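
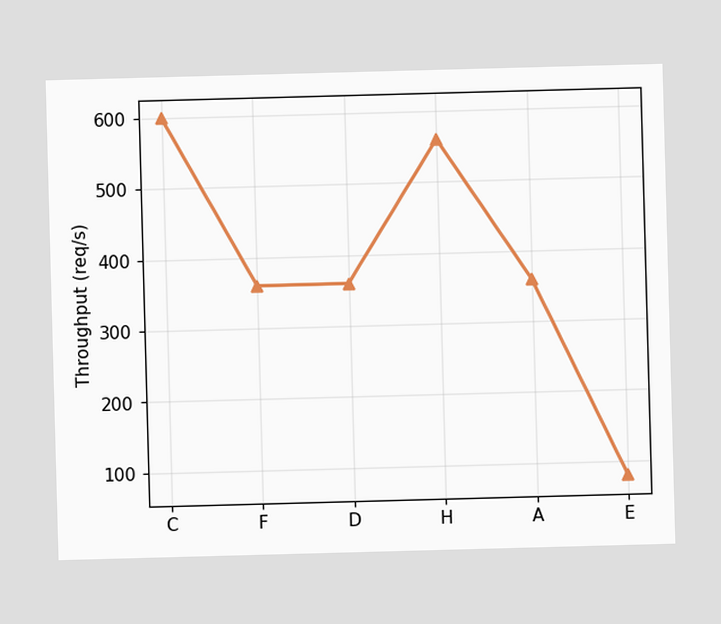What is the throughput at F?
360req/s

At F, the line is at 360req/s.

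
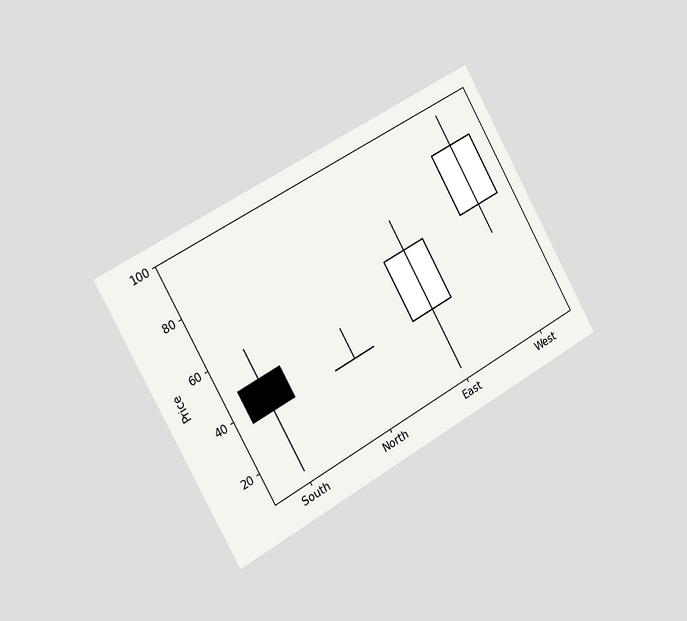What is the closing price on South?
The chart is tilted about 29° counter-clockwise and viewed slightly from the left. The South candle closes at 36.

36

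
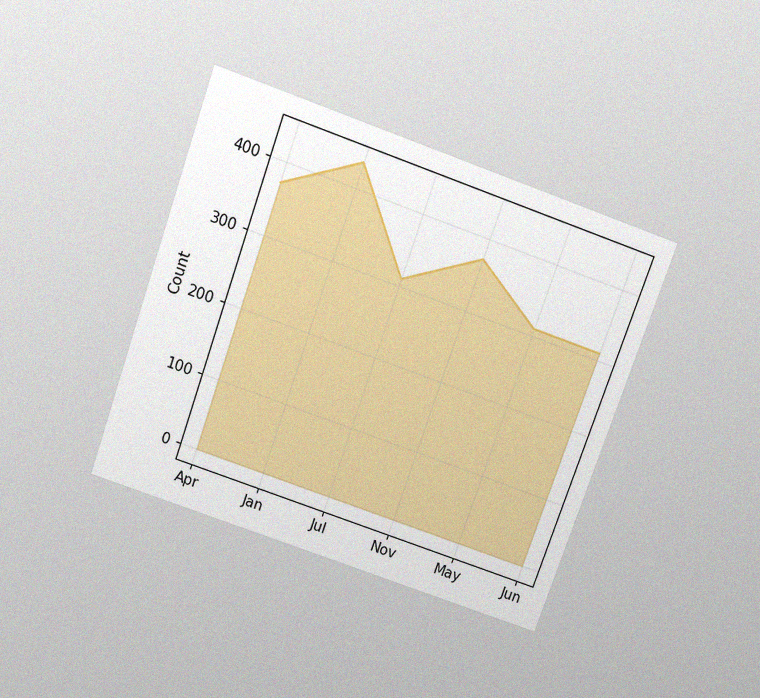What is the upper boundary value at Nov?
The chart is tilted about 20° clockwise and viewed slightly from above, with some photo noise. At Nov the upper boundary is at 372.

372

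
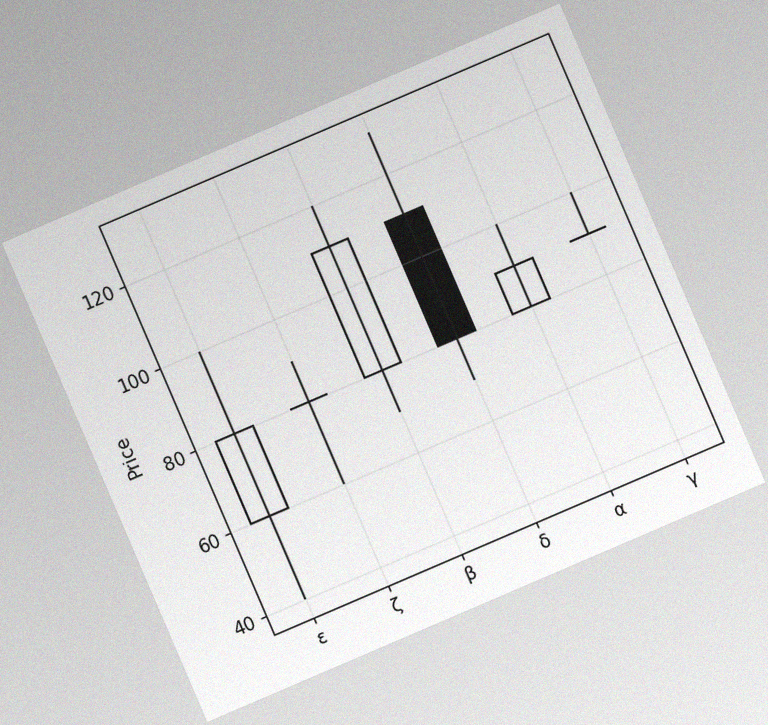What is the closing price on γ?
The chart is tilted about 23° counter-clockwise, with some photo noise. The γ candle closes at 90.

90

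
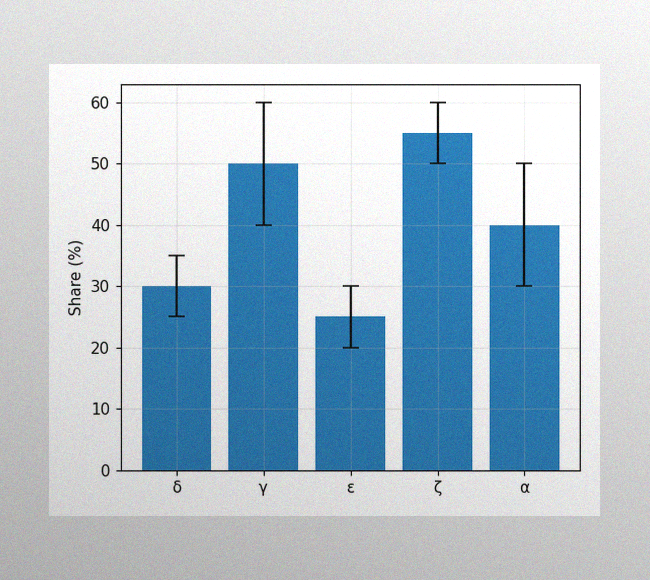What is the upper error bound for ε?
The image has some photo noise and uneven lighting. The ε bar's upper whisker reaches 30%.

30%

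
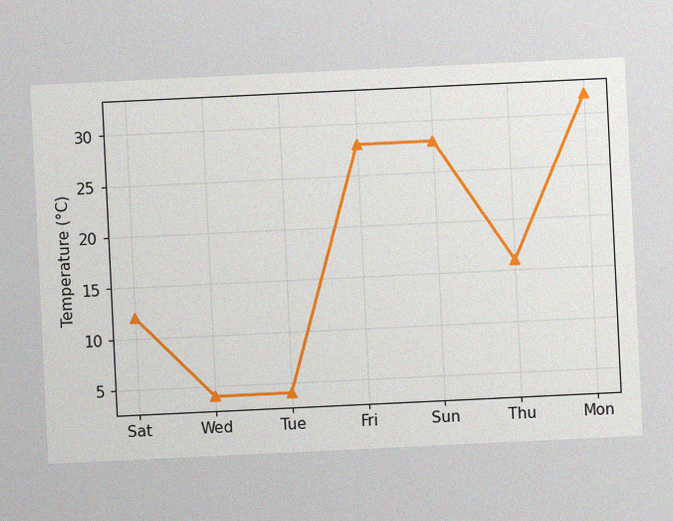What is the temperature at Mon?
32°C

The chart is tilted about 3° counter-clockwise, with some photo noise. At Mon, the line is at 32°C.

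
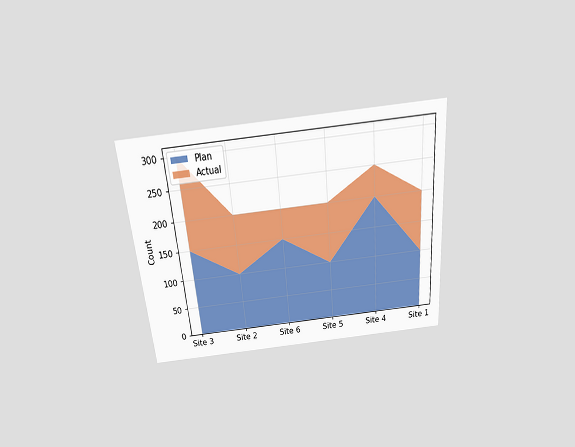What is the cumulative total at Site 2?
200

The chart is tilted about 5° counter-clockwise and viewed slightly from above. The stacked total at Site 2 reaches 200.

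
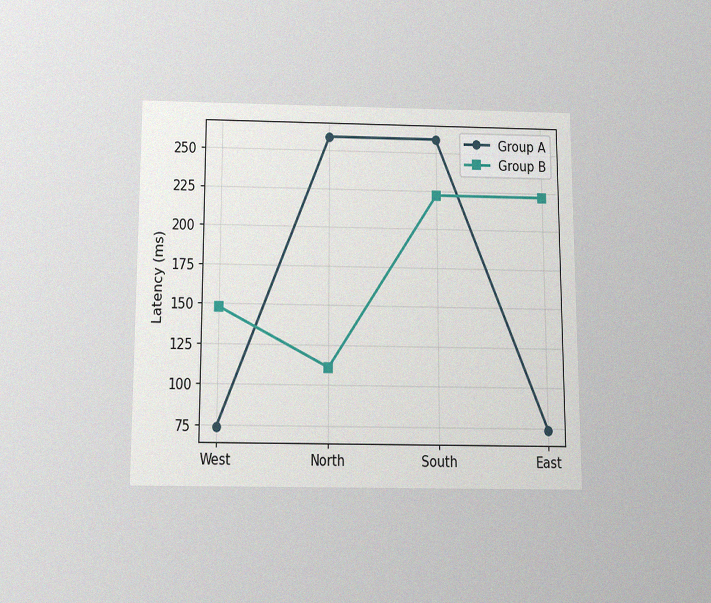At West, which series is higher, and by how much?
The chart is viewed slightly from below, with some photo noise. At West, Group B sits above the other line by 74ms.

Group B, by 74ms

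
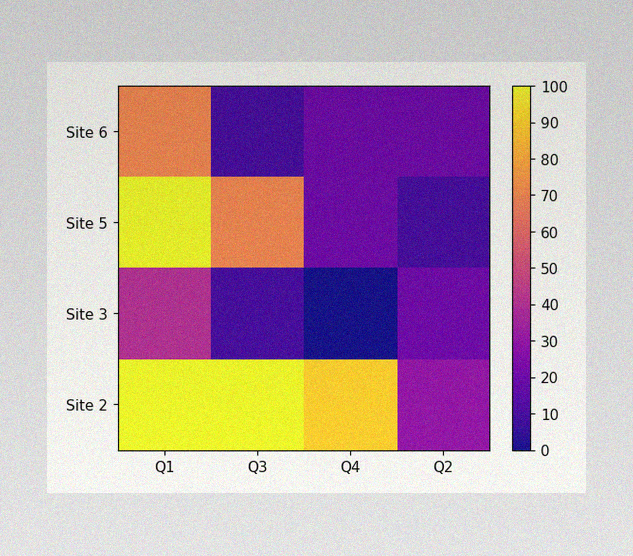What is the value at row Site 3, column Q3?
The image has some photo noise and uneven lighting. Matching cell (Site 3, Q3) against the colorbar gives 10.

10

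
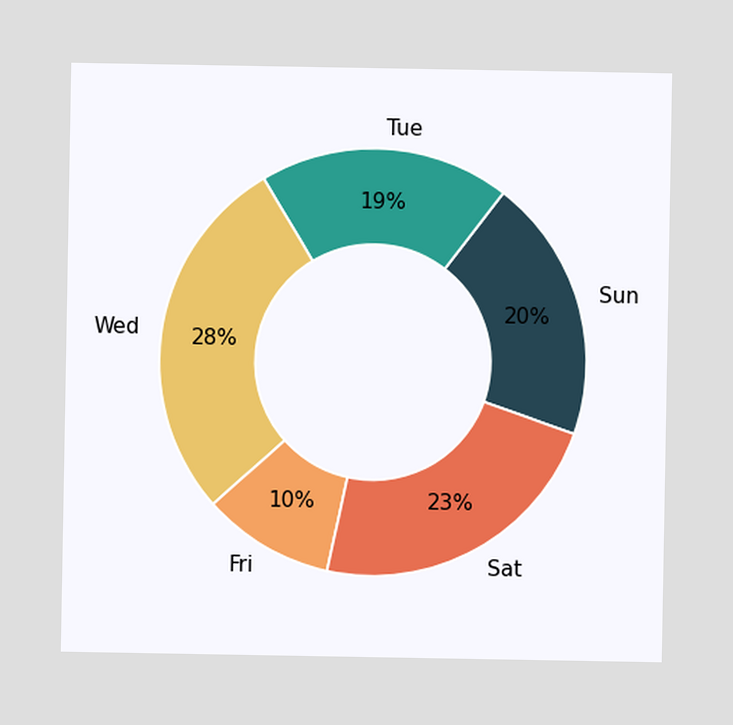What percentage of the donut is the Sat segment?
23%

The Sat segment takes up 23% of the ring.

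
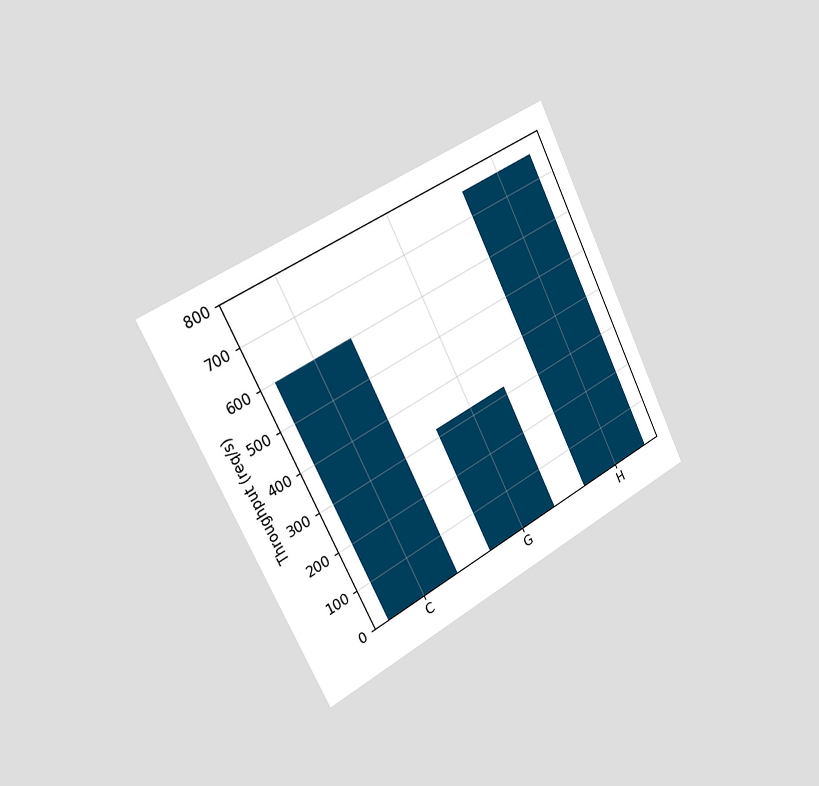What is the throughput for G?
320req/s

The chart is tilted about 27° counter-clockwise and viewed slightly from the left. Reading along the chart's y-axis, the G bar reaches 320req/s.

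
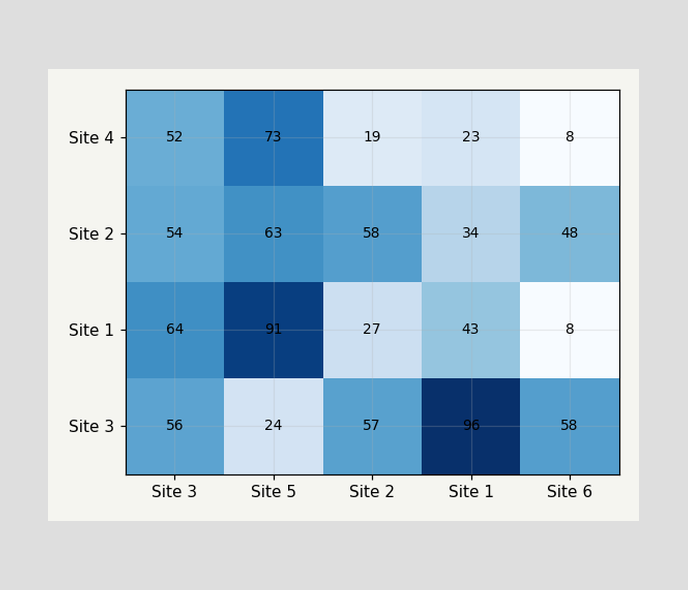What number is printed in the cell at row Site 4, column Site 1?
The (Site 4, Site 1) cell reads 23.

23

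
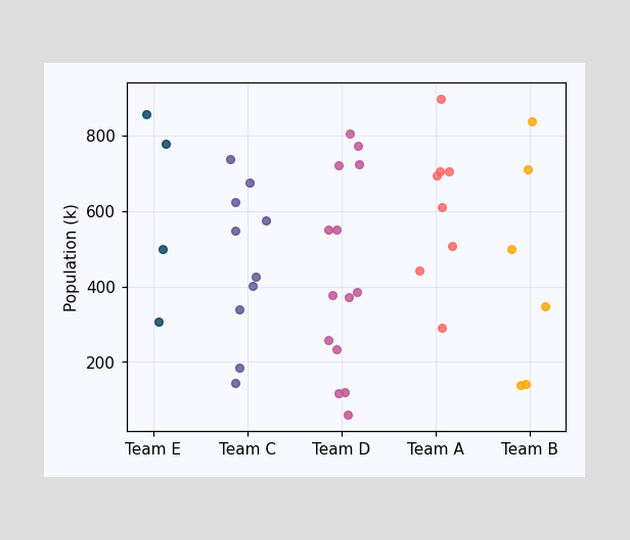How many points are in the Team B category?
6

Counting the markers in the Team B column gives 6.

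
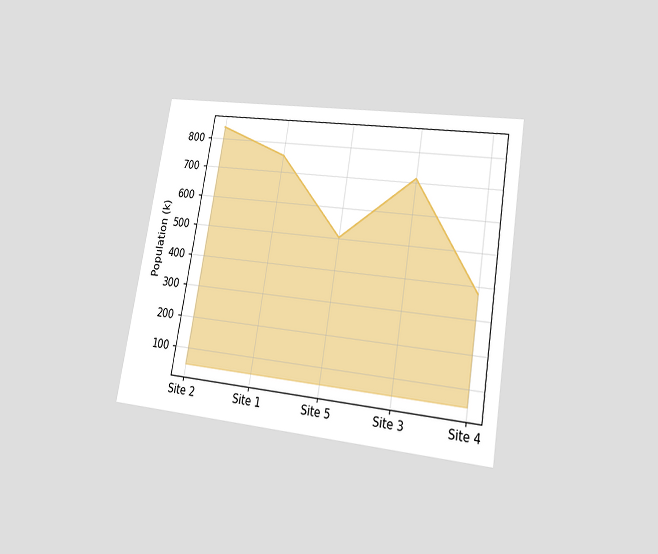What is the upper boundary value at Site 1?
The chart is tilted about 9° clockwise and viewed at a slight angle. At Site 1 the upper boundary is at 756k.

756k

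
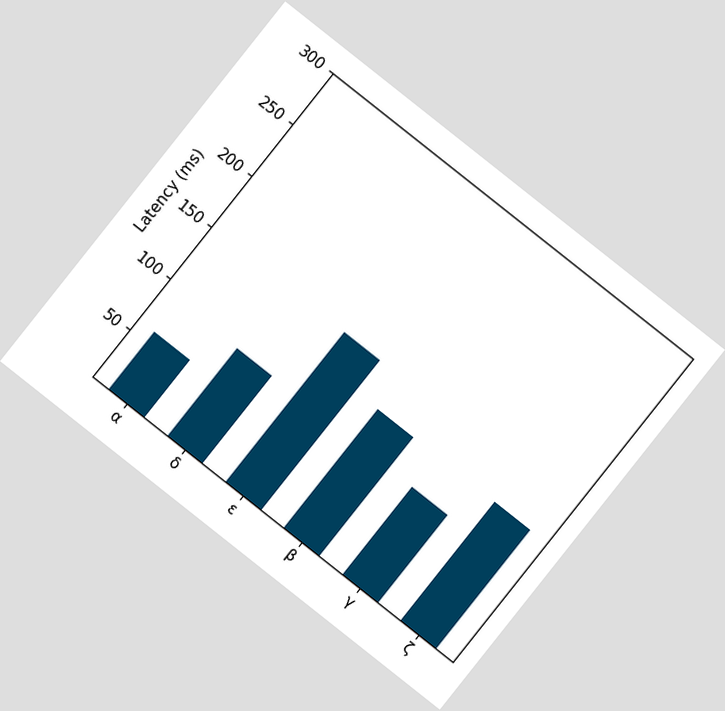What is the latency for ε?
The chart is tilted about 38° clockwise. Reading along the chart's y-axis, the ε bar reaches 150ms.

150ms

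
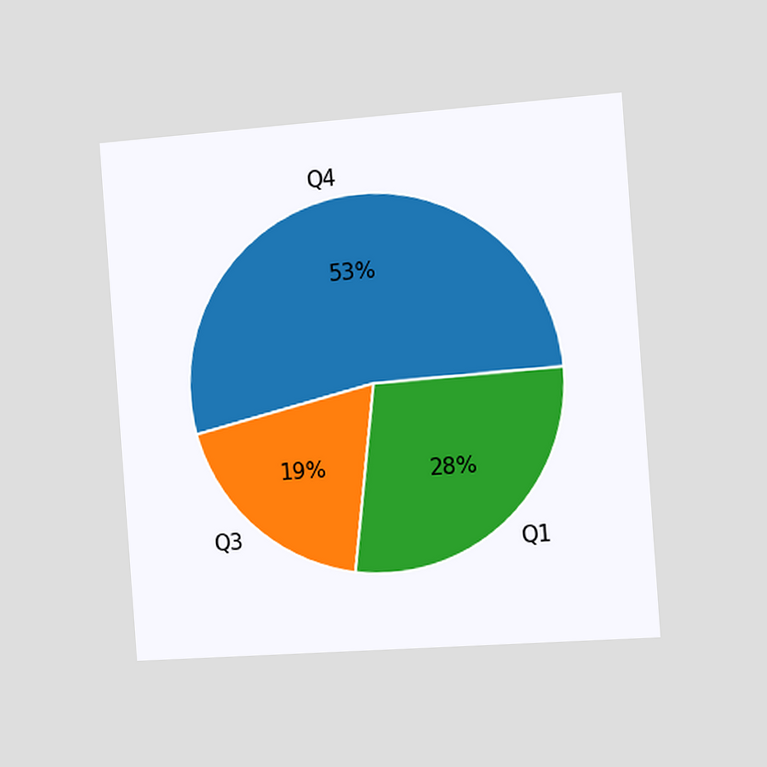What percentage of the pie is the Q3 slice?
The chart is tilted about 4° counter-clockwise and viewed slightly from the right. The Q3 slice takes up 19% of the pie.

19%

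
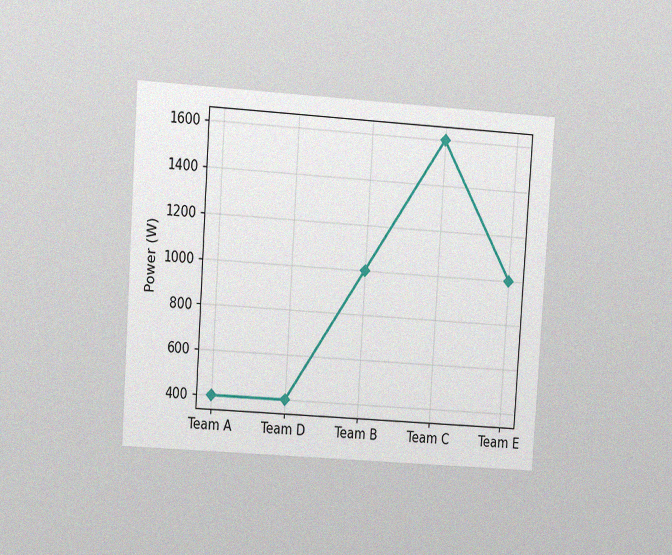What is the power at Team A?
The chart is tilted about 4° clockwise and viewed at a slight angle, with some photo noise. At Team A, the line is at 400W.

400W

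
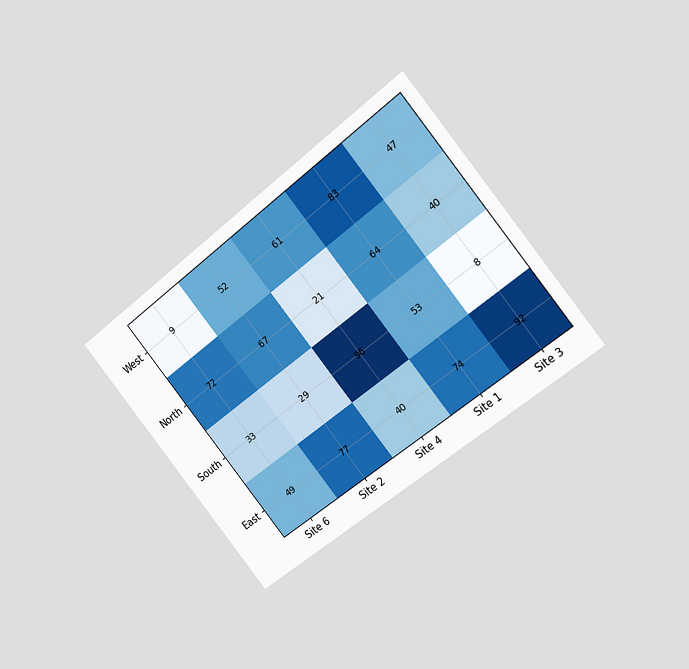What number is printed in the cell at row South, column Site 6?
The chart is tilted about 39° counter-clockwise and viewed slightly from the right. The (South, Site 6) cell reads 33.

33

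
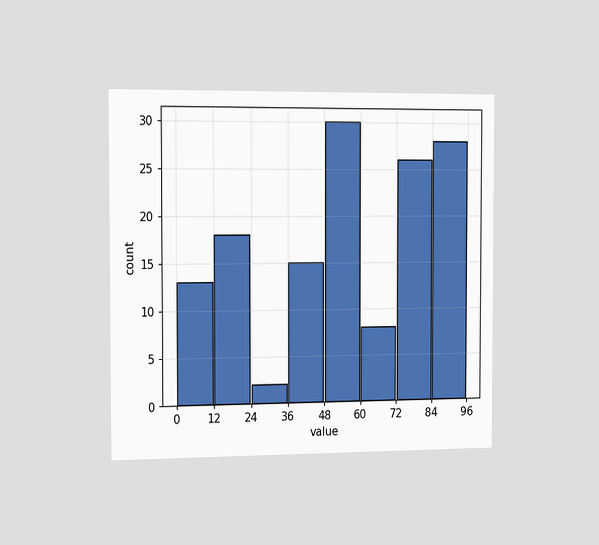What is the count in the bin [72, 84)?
26

The chart is viewed slightly from the left. The [72, 84) bin has height 26.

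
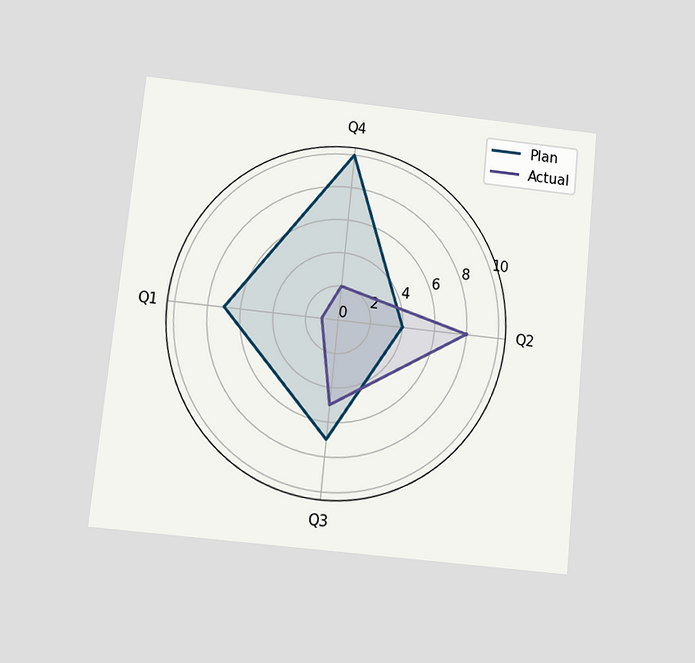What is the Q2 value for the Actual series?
The chart is tilted about 6° clockwise and viewed at a slight angle. On the Q2 axis, Actual reaches 8.

8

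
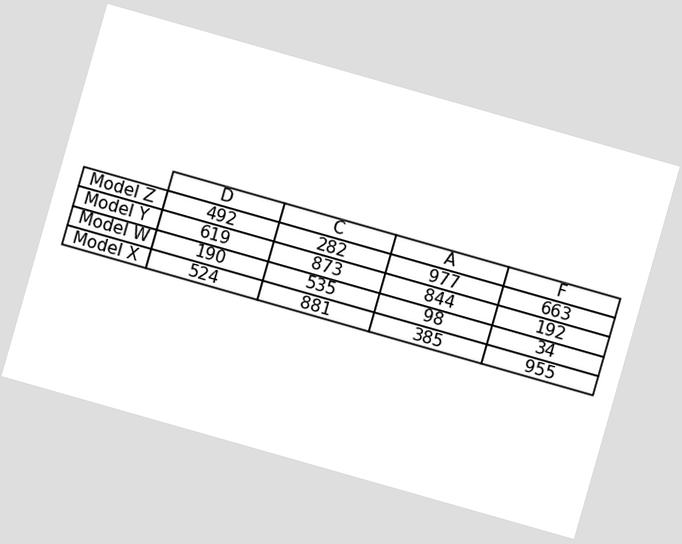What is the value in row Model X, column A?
385

The chart is tilted about 16° clockwise. The (Model X, A) cell reads 385.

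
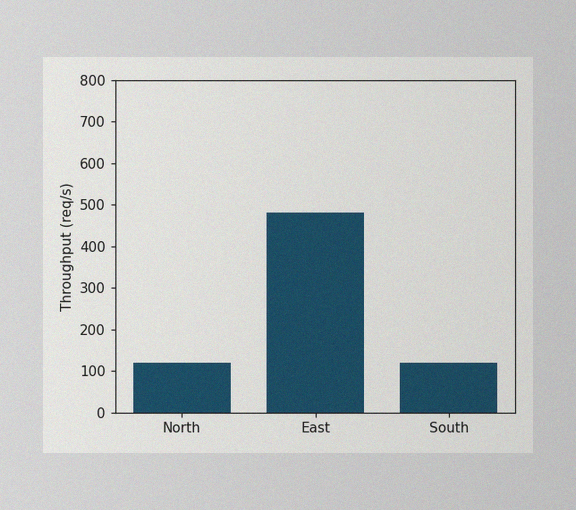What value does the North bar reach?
120req/s

The image has some photo noise and uneven lighting. Reading along the chart's y-axis, the North bar reaches 120req/s.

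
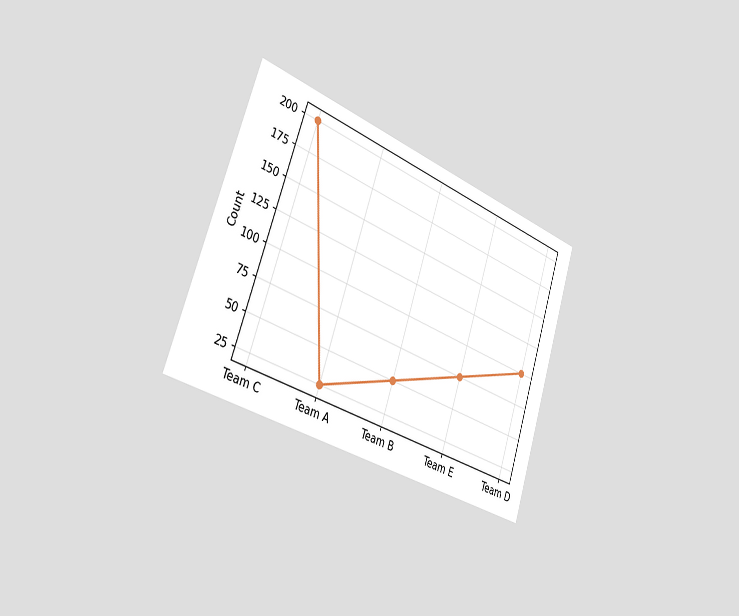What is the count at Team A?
The chart is tilted about 19° clockwise and viewed slightly from the left. At Team A, the line is at 25.

25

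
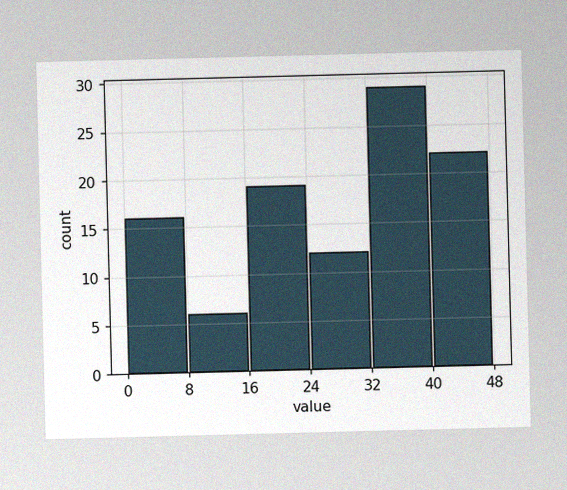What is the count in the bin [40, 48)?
The image has some photo noise and uneven lighting. The [40, 48) bin has height 22.

22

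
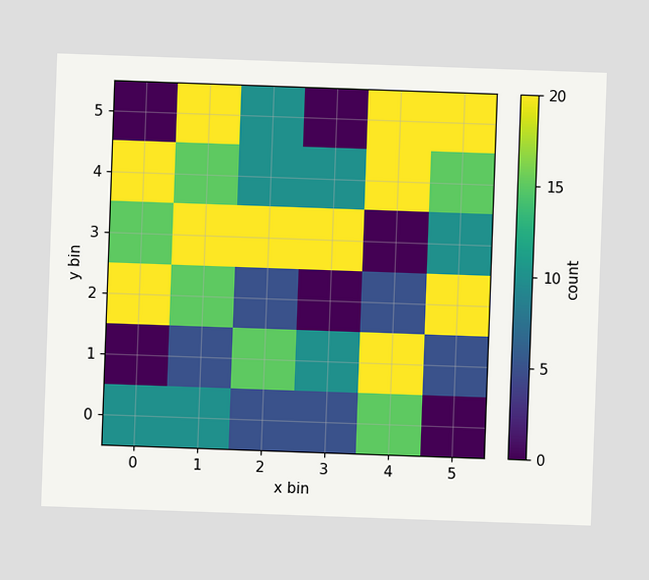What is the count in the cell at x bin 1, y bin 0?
10

The chart is tilted about 2° clockwise. Matching the cell (1, 0) against the colorbar gives 10.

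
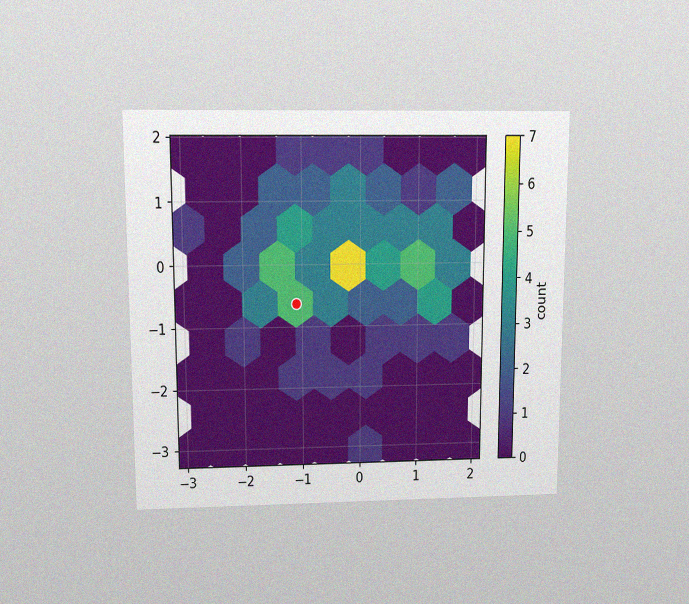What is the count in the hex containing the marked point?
5

The chart is viewed slightly from above, with some photo noise. The marked hex reads 5 on the colorbar.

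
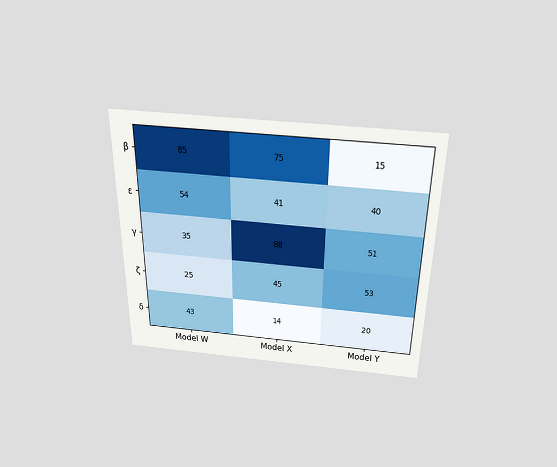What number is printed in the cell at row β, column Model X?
The chart is viewed slightly from above. The (β, Model X) cell reads 75.

75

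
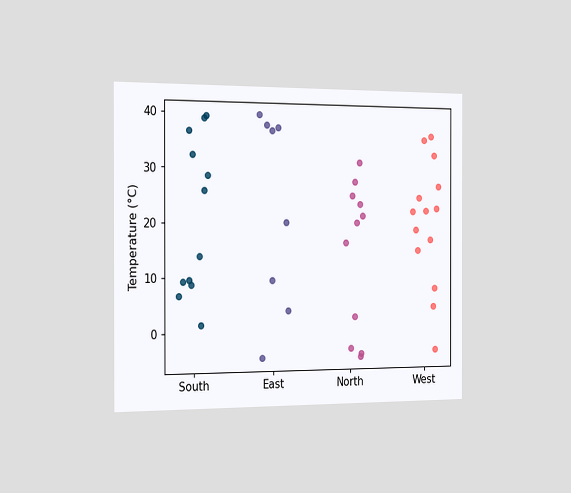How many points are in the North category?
11

The chart is viewed slightly from the left. Counting the markers in the North column gives 11.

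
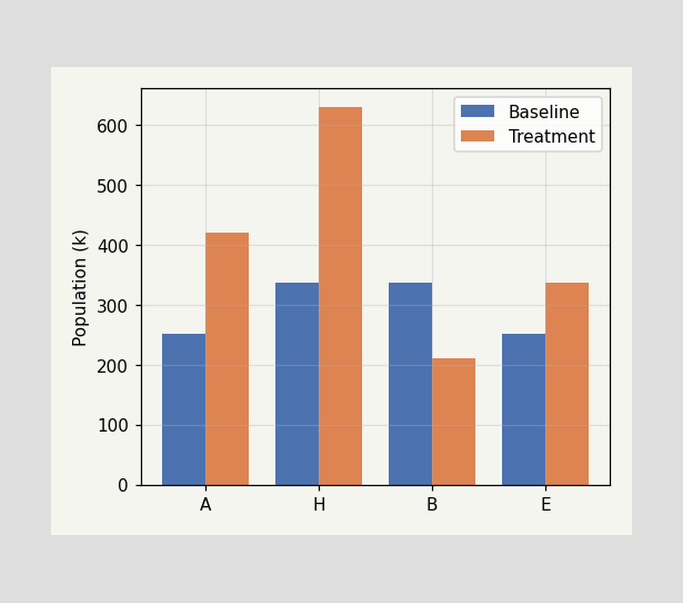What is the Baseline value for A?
The Baseline bar at A reaches 252k on the y-axis.

252k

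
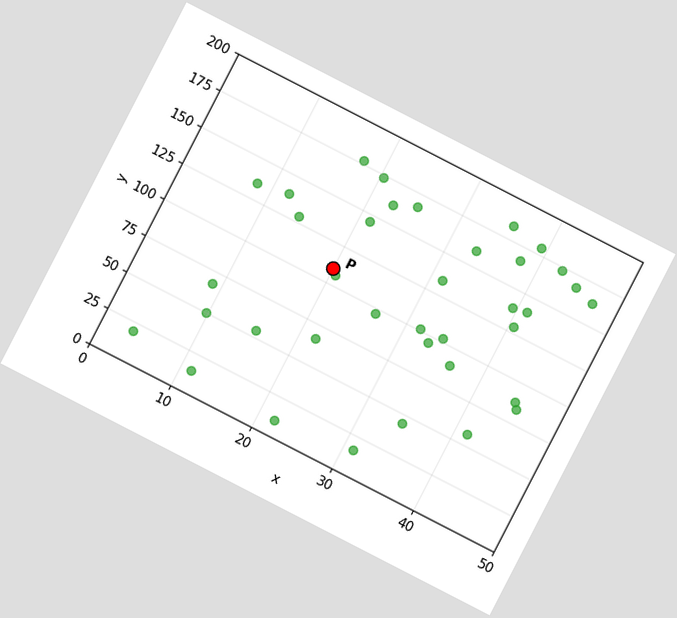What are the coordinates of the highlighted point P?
(20, 110)

The chart is tilted about 27° clockwise. Following the gridlines from P to each axis, P sits at (20, 110).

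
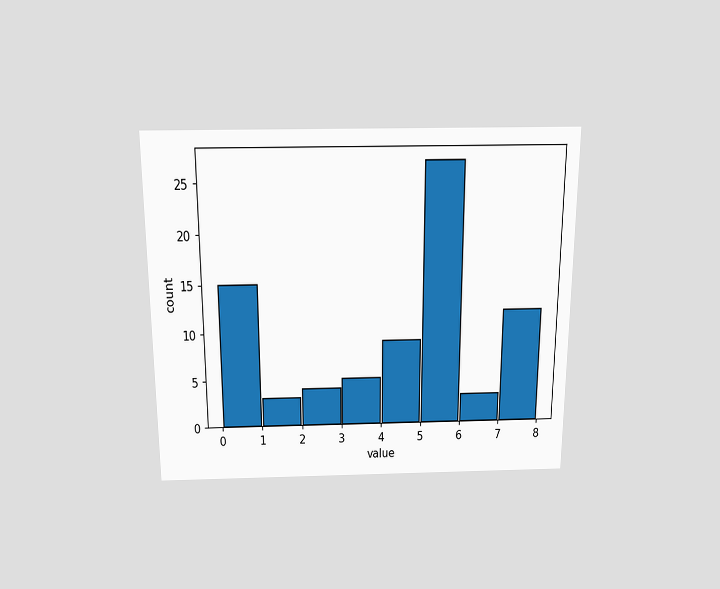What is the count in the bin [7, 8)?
The chart is viewed slightly from above. The [7, 8) bin has height 12.

12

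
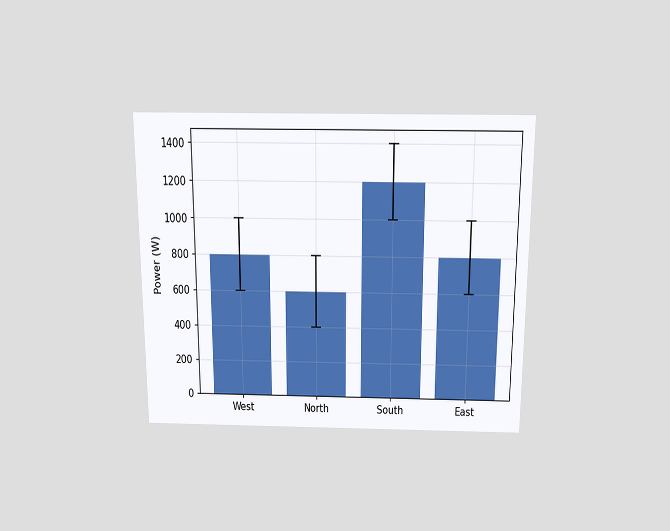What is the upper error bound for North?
800W

The chart is viewed slightly from above. The North bar's upper whisker reaches 800W.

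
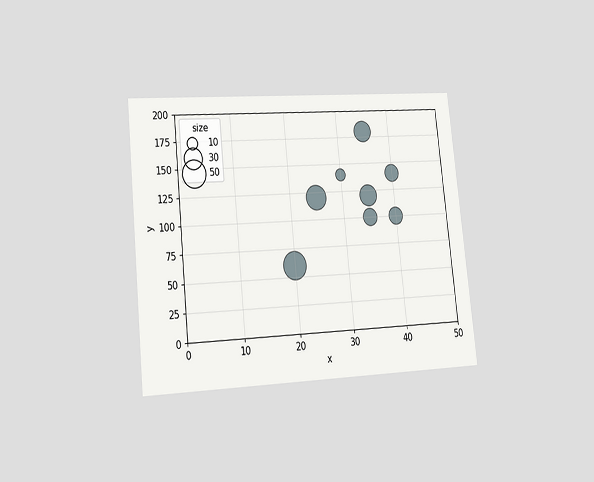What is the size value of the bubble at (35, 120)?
The chart is tilted about 6° counter-clockwise and viewed slightly from the left. Matching the bubble at (35, 120) against the size legend gives 30.

30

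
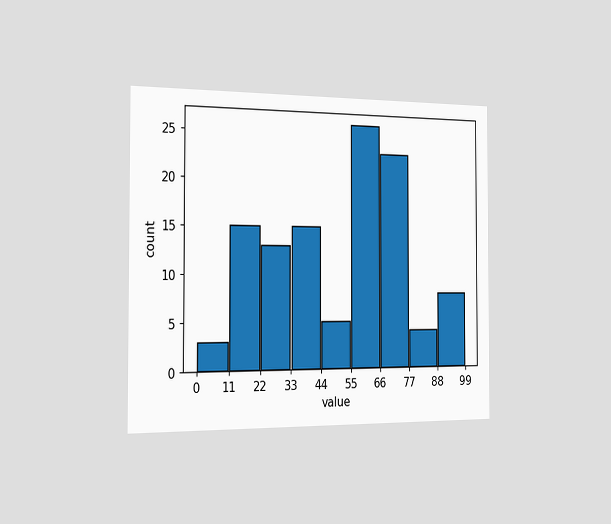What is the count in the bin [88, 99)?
The chart is viewed slightly from the left. The [88, 99) bin has height 8.

8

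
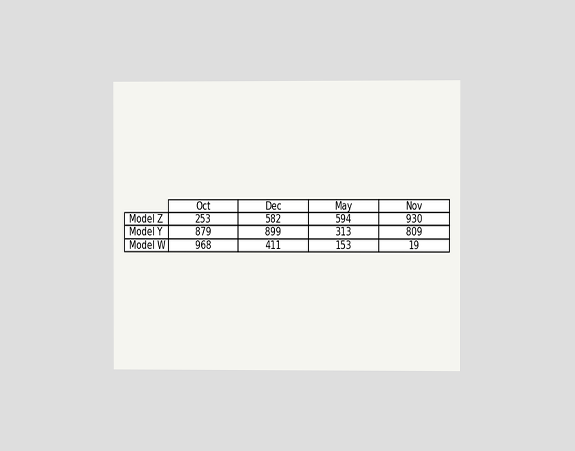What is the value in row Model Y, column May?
313

The chart is viewed at a slight angle. The (Model Y, May) cell reads 313.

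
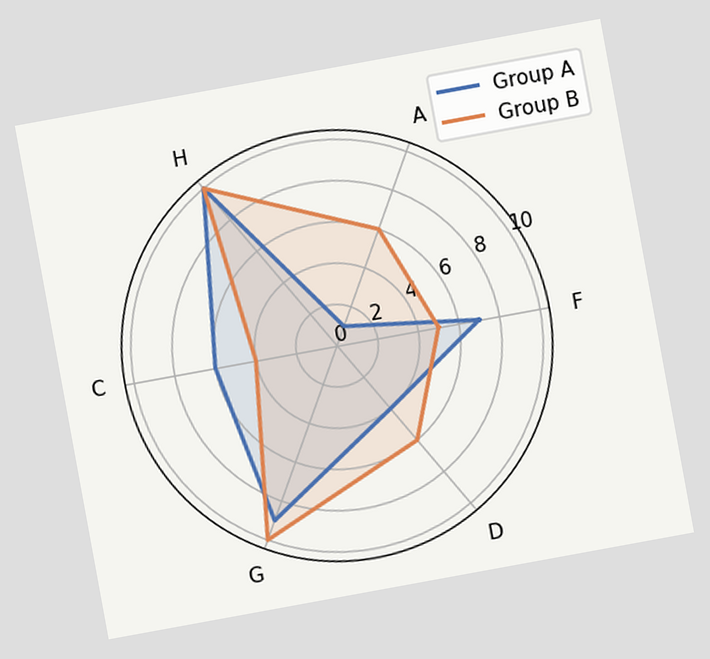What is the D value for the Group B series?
6

The chart is tilted about 10° counter-clockwise. On the D axis, Group B reaches 6.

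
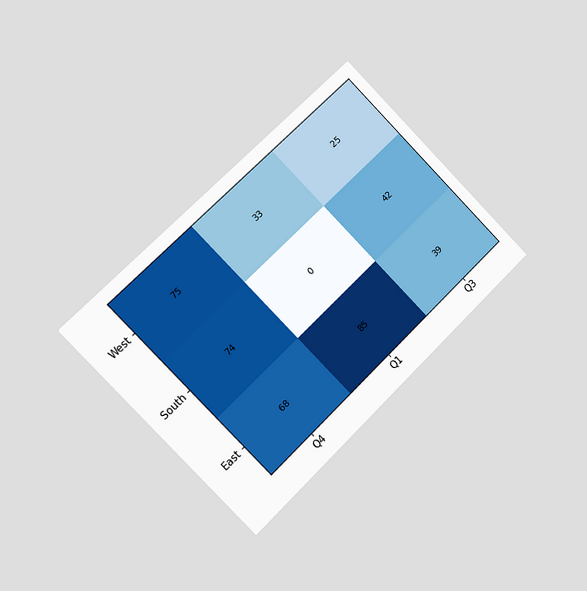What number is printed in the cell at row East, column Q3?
The chart is tilted about 45° counter-clockwise and viewed slightly from the left. The (East, Q3) cell reads 39.

39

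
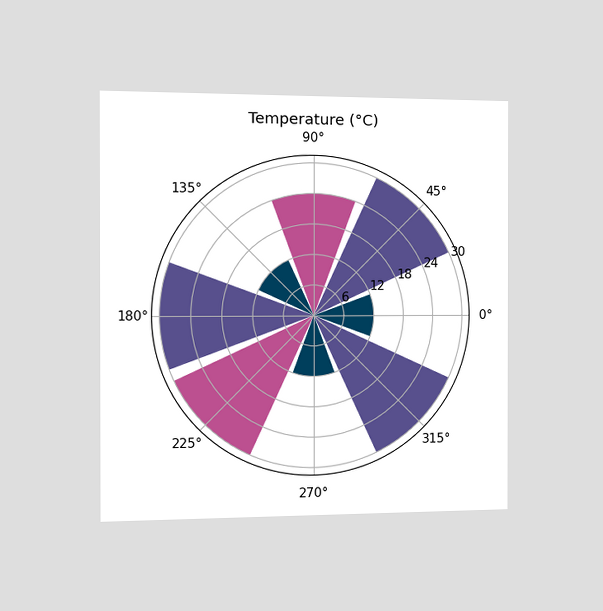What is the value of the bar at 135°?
12°C

The chart is viewed slightly from the left. The bar at 135° reaches 12°C on the radial axis.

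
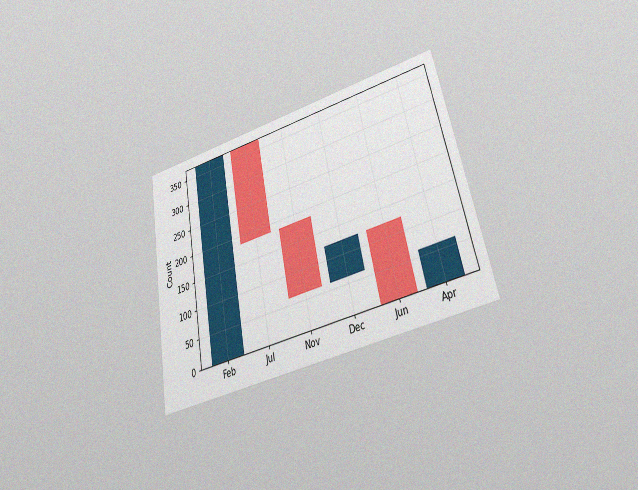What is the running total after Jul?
The chart is tilted about 11° counter-clockwise and viewed at a slight angle, with some photo noise. After Jul the running total reaches 186.

186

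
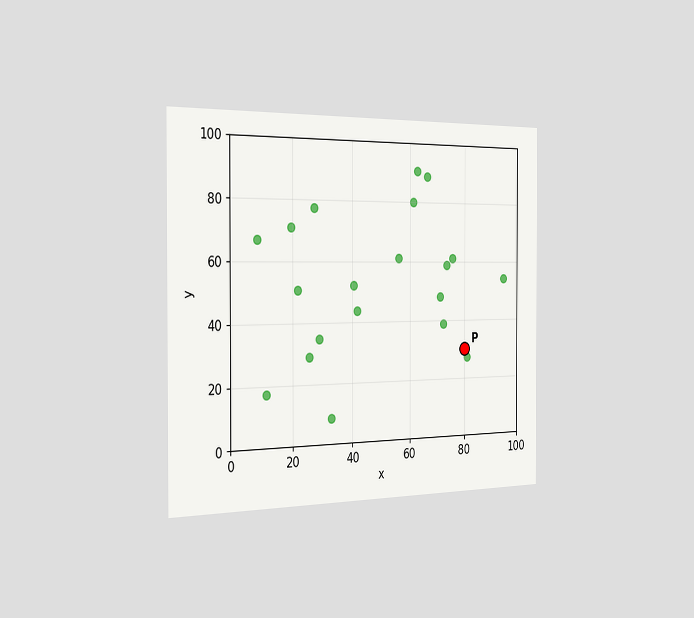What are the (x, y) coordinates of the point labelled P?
The chart is viewed slightly from the left. Following the gridlines from P to each axis, P sits at (80, 30).

(80, 30)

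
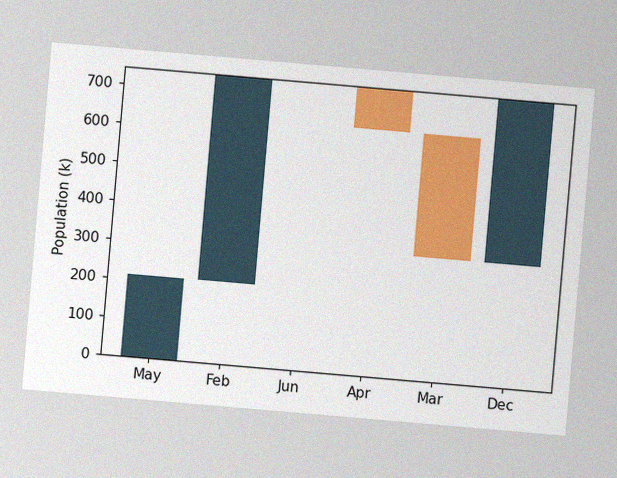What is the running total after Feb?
The chart is tilted about 5° clockwise, with some photo noise. After Feb the running total reaches 742k.

742k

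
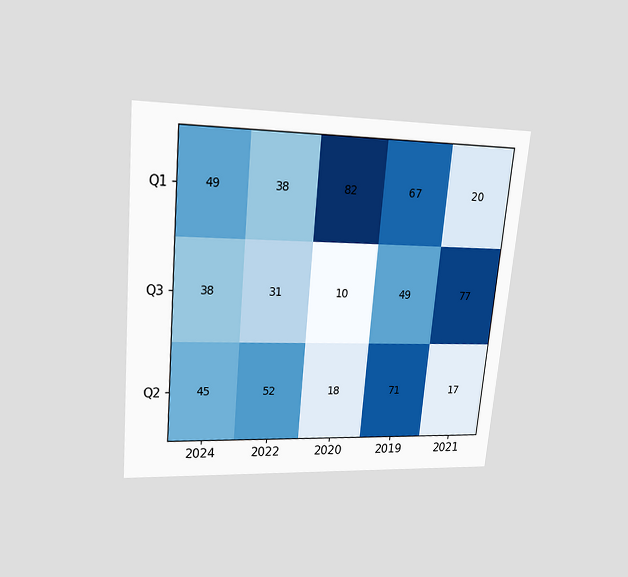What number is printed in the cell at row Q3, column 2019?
The chart is tilted about 5° clockwise and viewed at a slight angle. The (Q3, 2019) cell reads 49.

49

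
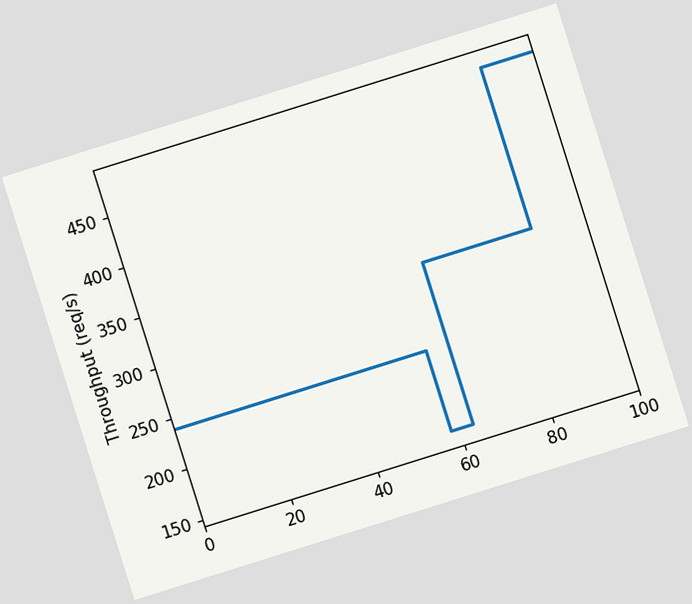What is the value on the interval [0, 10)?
The chart is tilted about 17° counter-clockwise. On [0, 10) the step sits at 240req/s.

240req/s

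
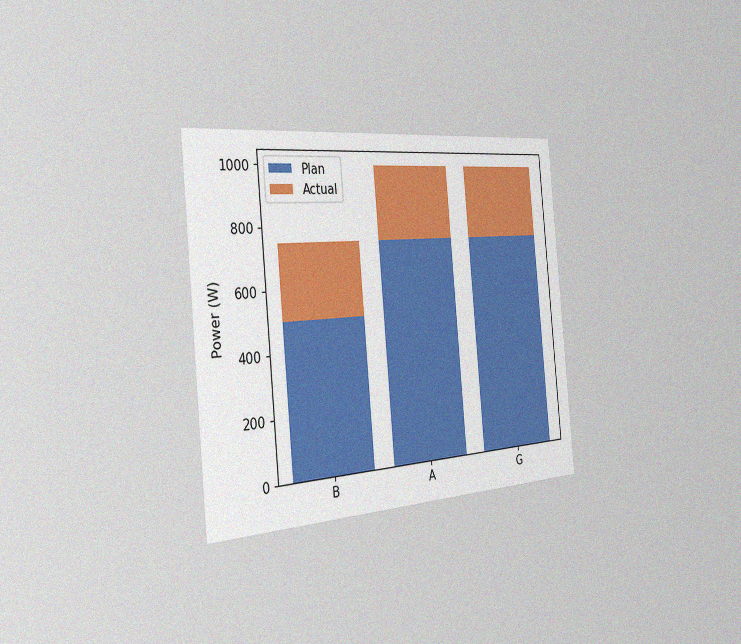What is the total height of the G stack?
1000W

The chart is tilted about 5° counter-clockwise and viewed slightly from the left, with some photo noise. The G stack's top reaches 1000W on the y-axis.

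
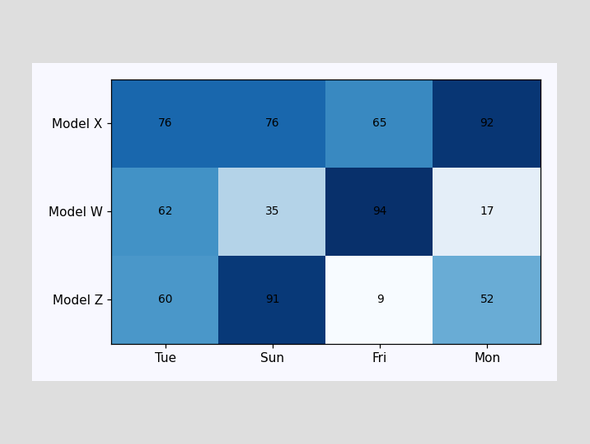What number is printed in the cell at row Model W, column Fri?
The (Model W, Fri) cell reads 94.

94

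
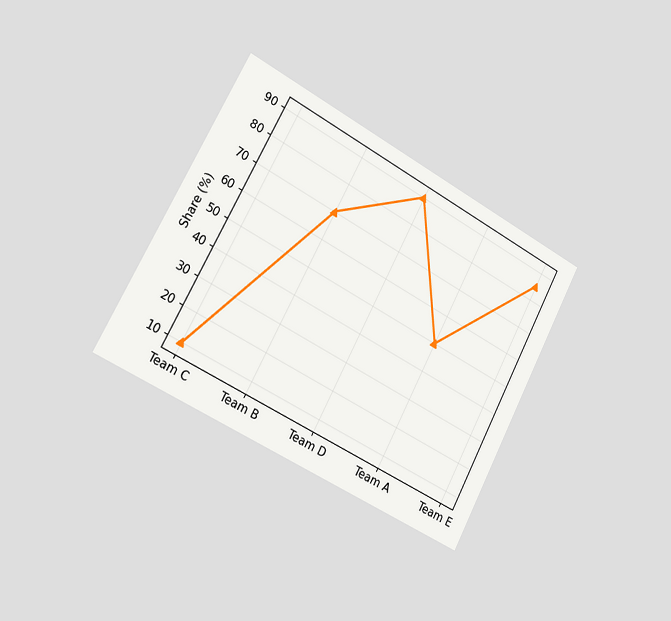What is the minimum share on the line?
10%

The chart is tilted about 28° clockwise and viewed slightly from the left. The lowest point is at Team C, and reading across to the y-axis gives 10%.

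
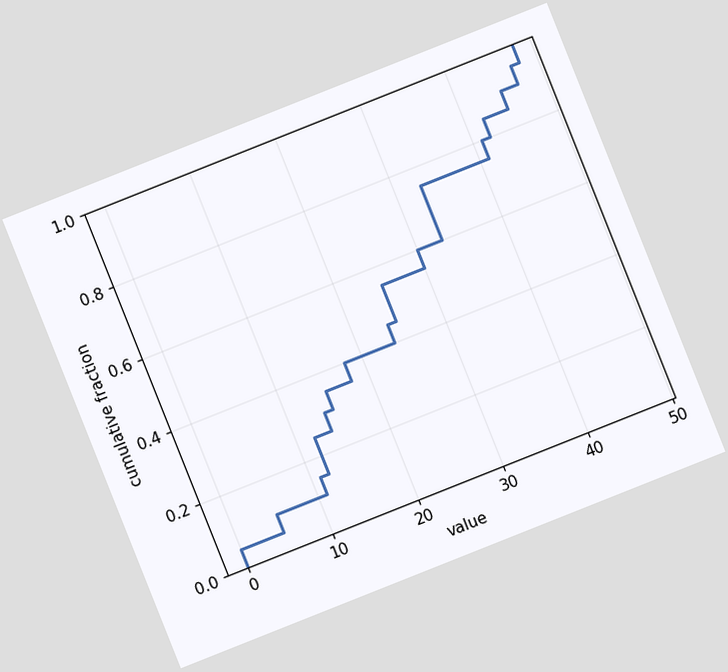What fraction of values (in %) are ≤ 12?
25%

The chart is tilted about 22° counter-clockwise. At x=12 the ECDF step is at 25%.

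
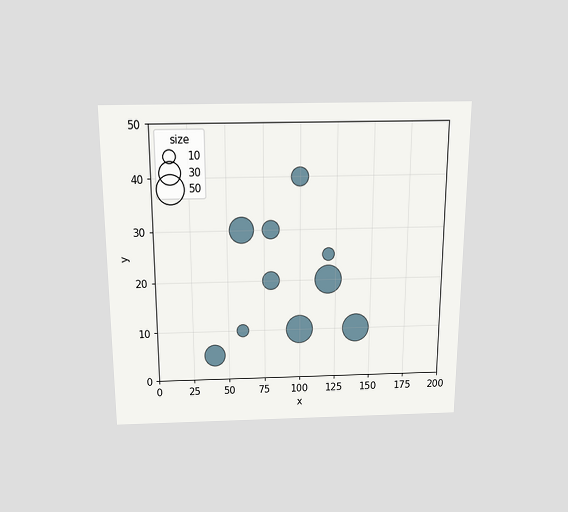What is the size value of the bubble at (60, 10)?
The chart is viewed slightly from above. Matching the bubble at (60, 10) against the size legend gives 10.

10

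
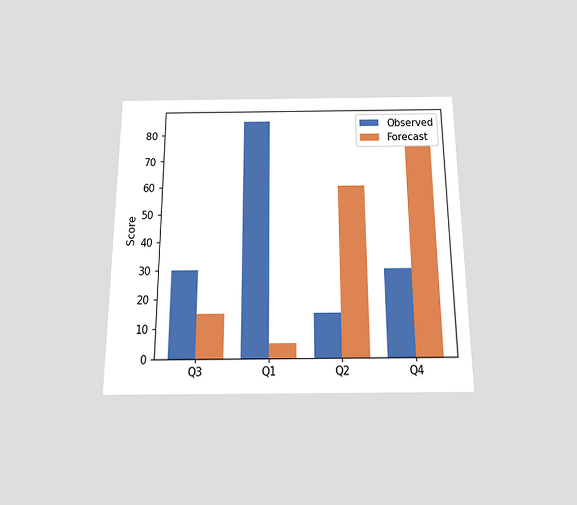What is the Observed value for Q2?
15

The chart is viewed slightly from below. The Observed bar at Q2 reaches 15 on the y-axis.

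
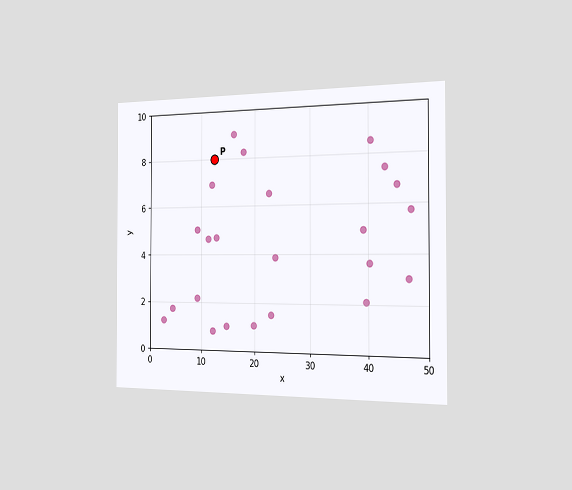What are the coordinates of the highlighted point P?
The chart is viewed slightly from the right. Following the gridlines from P to each axis, P sits at (12.5, 8).

(12.5, 8)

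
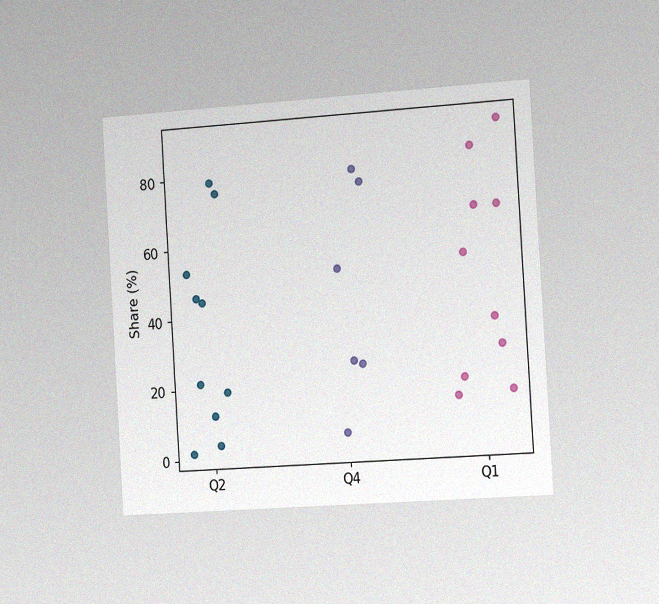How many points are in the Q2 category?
The chart is tilted about 4° counter-clockwise and viewed slightly from the right, with some photo noise. Counting the markers in the Q2 column gives 10.

10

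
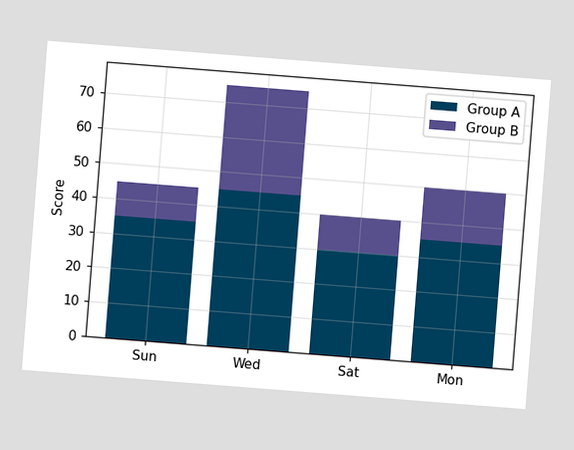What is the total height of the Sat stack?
40

The chart is tilted about 4° clockwise. The Sat stack's top reaches 40 on the y-axis.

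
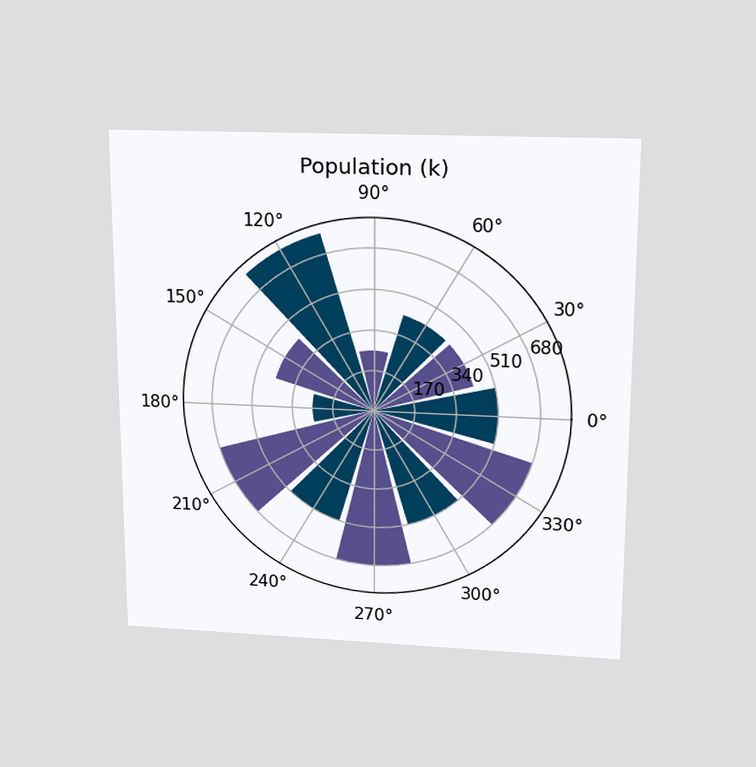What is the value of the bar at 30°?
The chart is viewed slightly from above. The bar at 30° reaches 425k on the radial axis.

425k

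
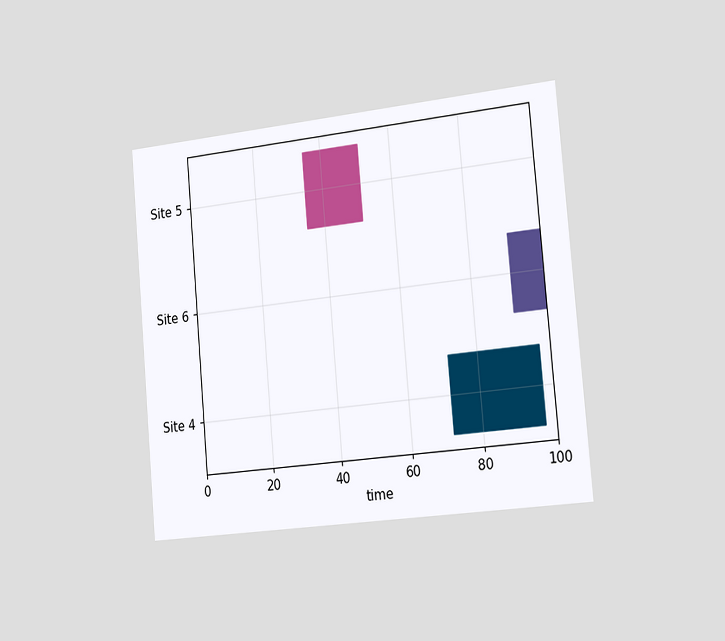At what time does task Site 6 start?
The chart is tilted about 5° counter-clockwise and viewed slightly from the right. The Site 6 bar begins at t=91.

91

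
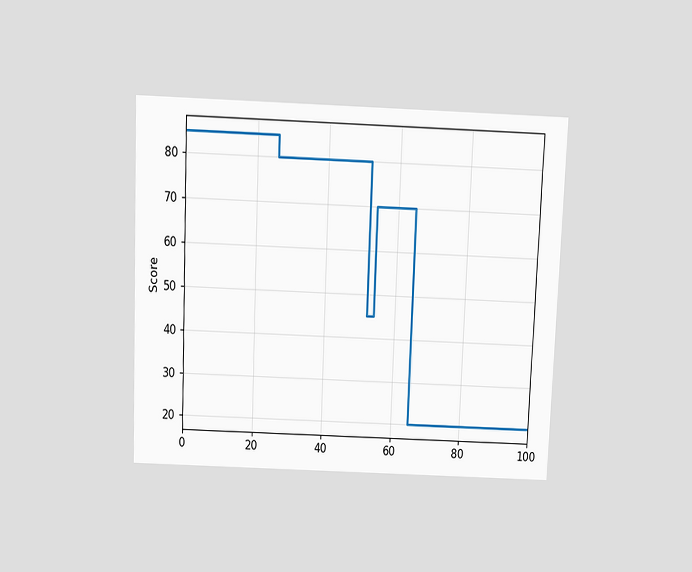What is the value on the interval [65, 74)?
The chart is tilted about 2° clockwise and viewed slightly from above. On [65, 74) the step sits at 20.

20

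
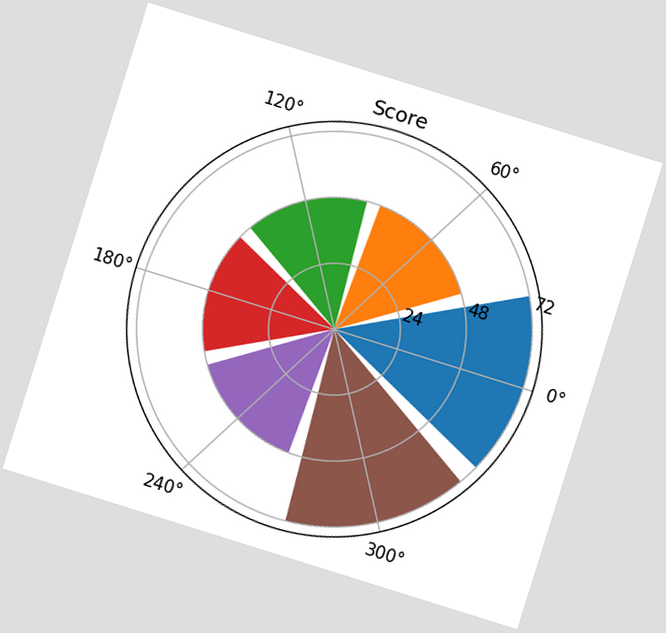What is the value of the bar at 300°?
72

The chart is tilted about 17° clockwise. The bar at 300° reaches 72 on the radial axis.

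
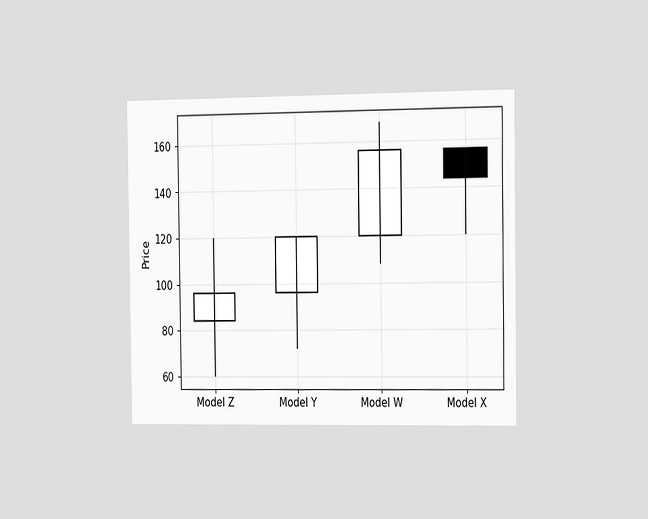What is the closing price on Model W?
156

The chart is viewed slightly from the right. The Model W candle closes at 156.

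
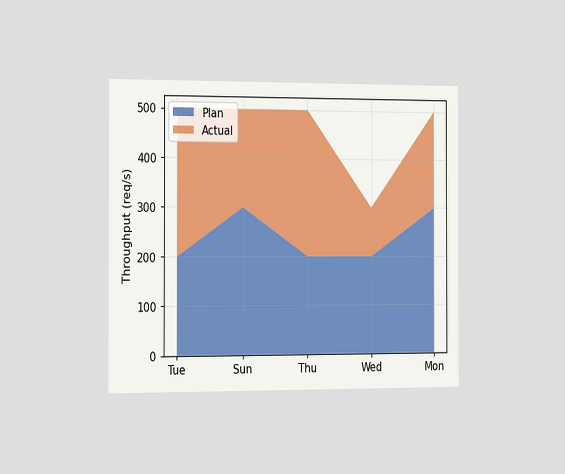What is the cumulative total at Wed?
The chart is viewed slightly from the left. The stacked total at Wed reaches 300req/s.

300req/s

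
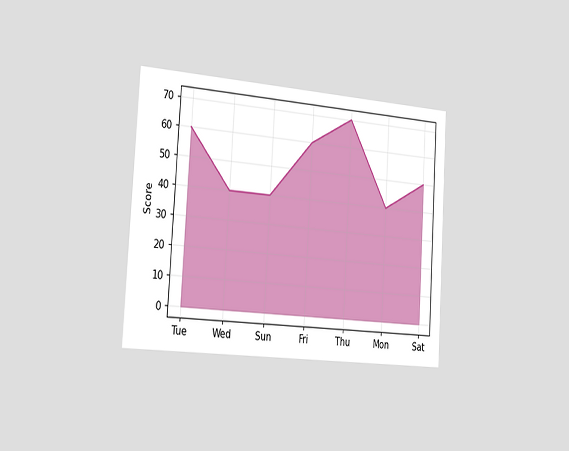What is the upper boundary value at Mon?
40

The chart is tilted about 4° clockwise and viewed slightly from the left. At Mon the upper boundary is at 40.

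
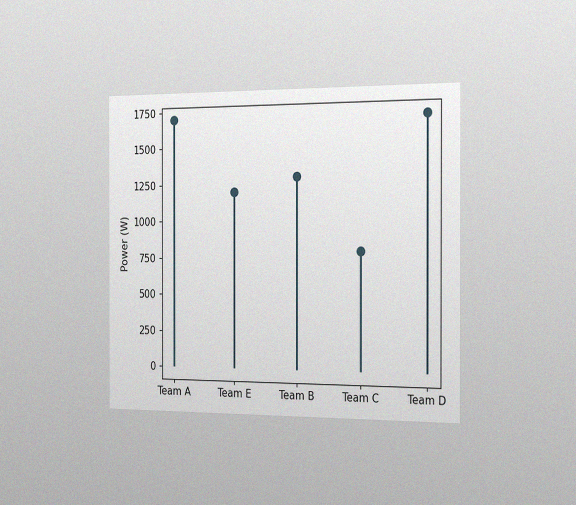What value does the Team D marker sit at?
1700W

The chart is viewed slightly from the right, with some photo noise. The Team D marker sits at 1700W.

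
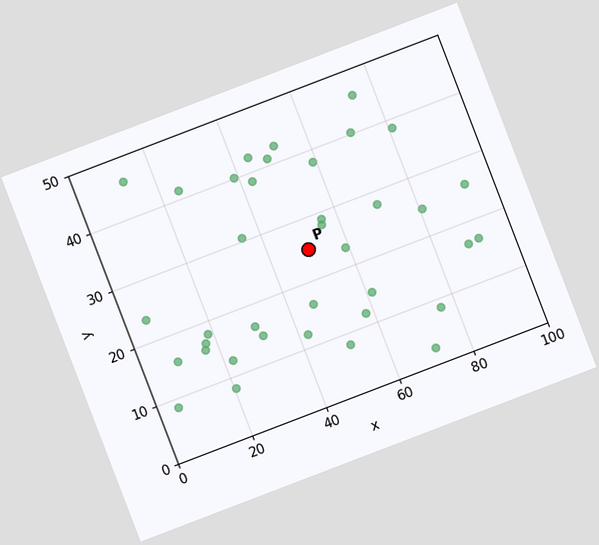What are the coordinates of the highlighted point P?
(50, 25)

The chart is tilted about 21° counter-clockwise. Following the gridlines from P to each axis, P sits at (50, 25).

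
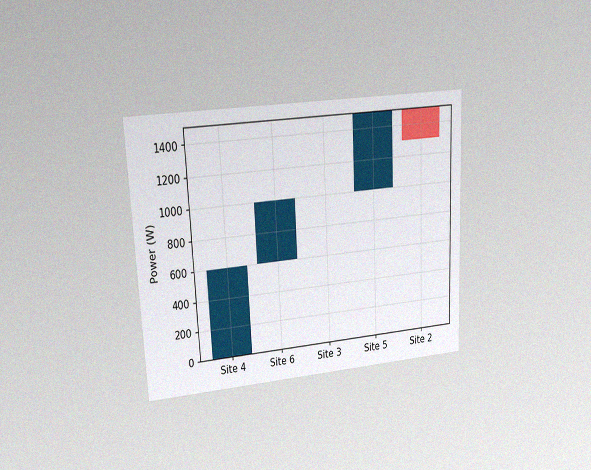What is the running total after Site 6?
The chart is tilted about 3° counter-clockwise and viewed at a slight angle, with some photo noise. After Site 6 the running total reaches 1000W.

1000W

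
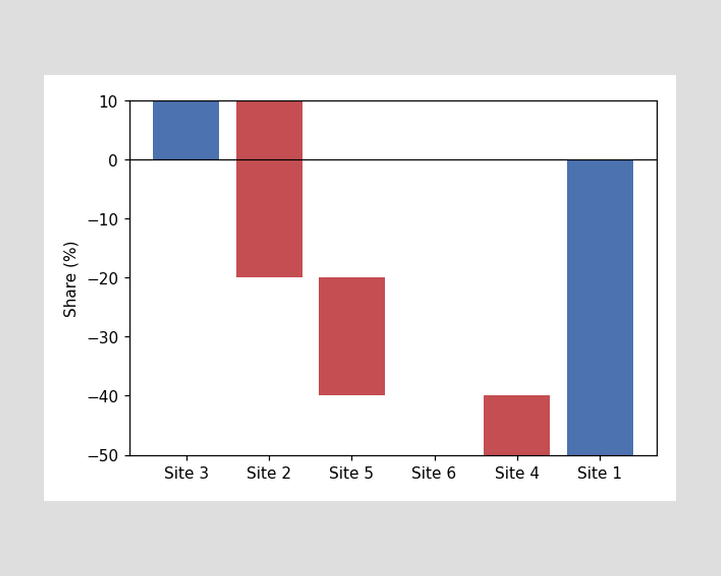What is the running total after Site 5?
After Site 5 the running total reaches -40%.

-40%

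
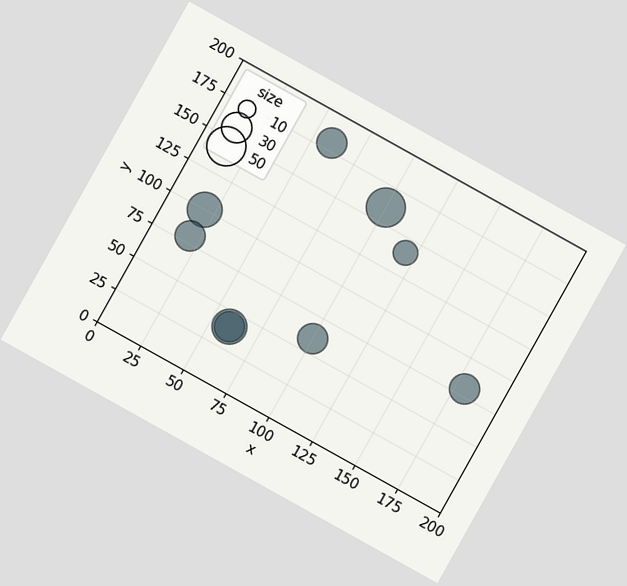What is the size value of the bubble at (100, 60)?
30

The chart is tilted about 29° clockwise. Matching the bubble at (100, 60) against the size legend gives 30.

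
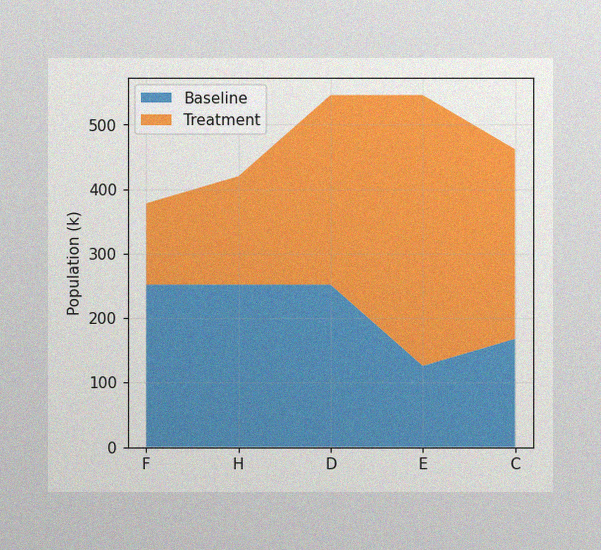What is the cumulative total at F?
378k

The image has some photo noise and uneven lighting. The stacked total at F reaches 378k.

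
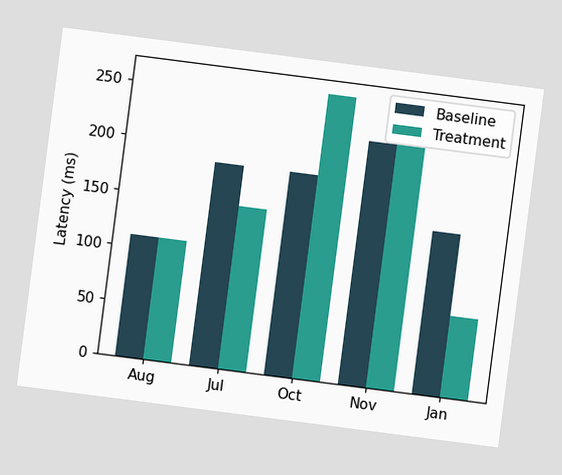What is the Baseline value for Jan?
The chart is tilted about 7° clockwise. The Baseline bar at Jan reaches 148ms on the y-axis.

148ms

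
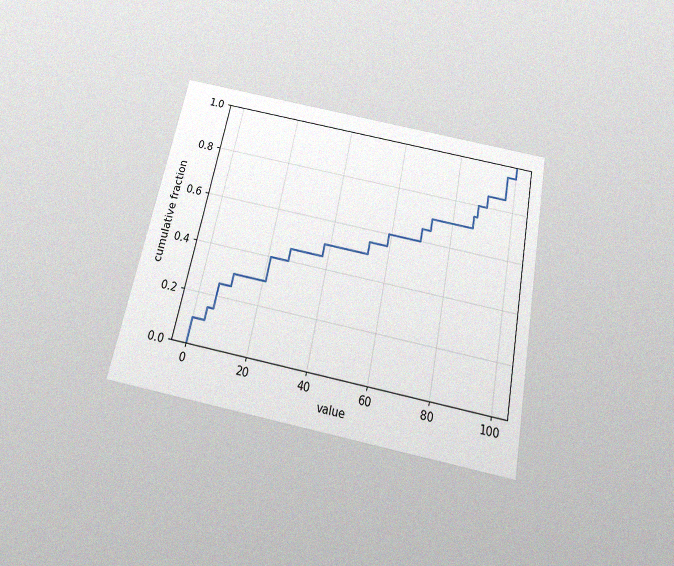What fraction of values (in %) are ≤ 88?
The chart is tilted about 11° clockwise and viewed slightly from below, with some photo noise. At x=88 the ECDF step is at 80%.

80%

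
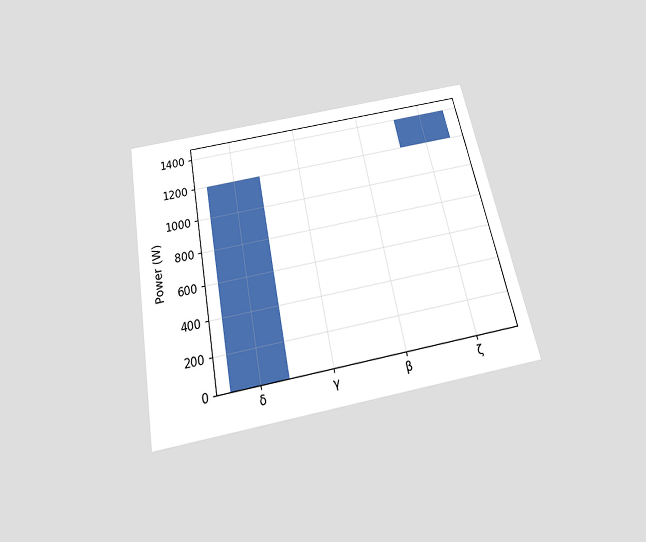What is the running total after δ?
The chart is tilted about 11° counter-clockwise and viewed slightly from below. After δ the running total reaches 1200W.

1200W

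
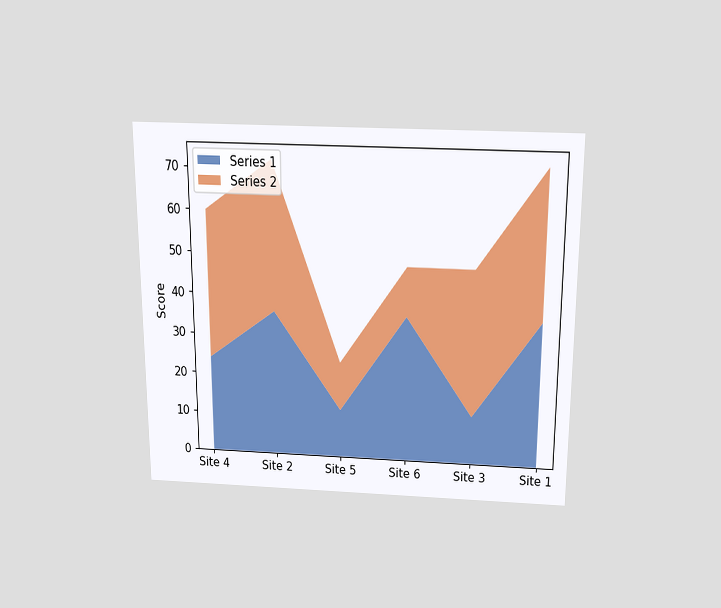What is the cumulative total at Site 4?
60

The chart is viewed slightly from above. The stacked total at Site 4 reaches 60.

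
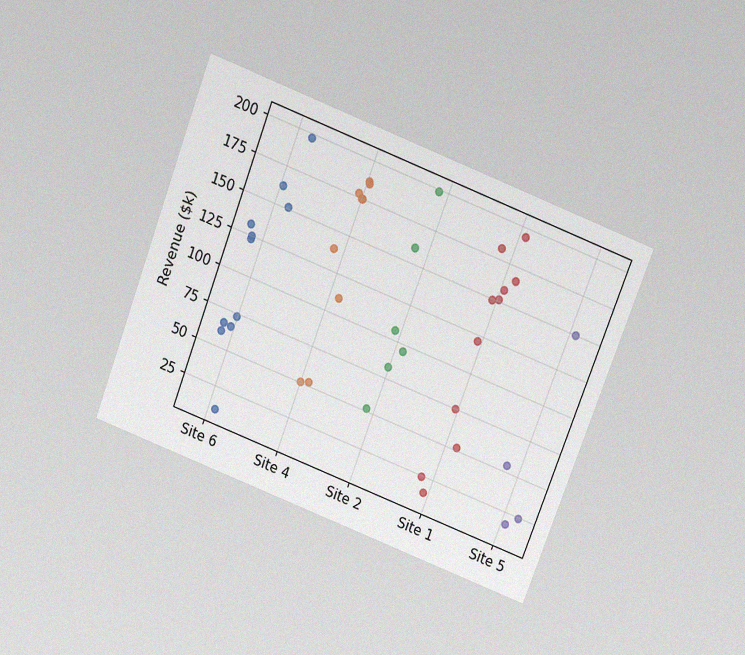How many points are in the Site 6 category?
The chart is tilted about 21° clockwise and viewed slightly from above, with some photo noise. Counting the markers in the Site 6 column gives 11.

11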